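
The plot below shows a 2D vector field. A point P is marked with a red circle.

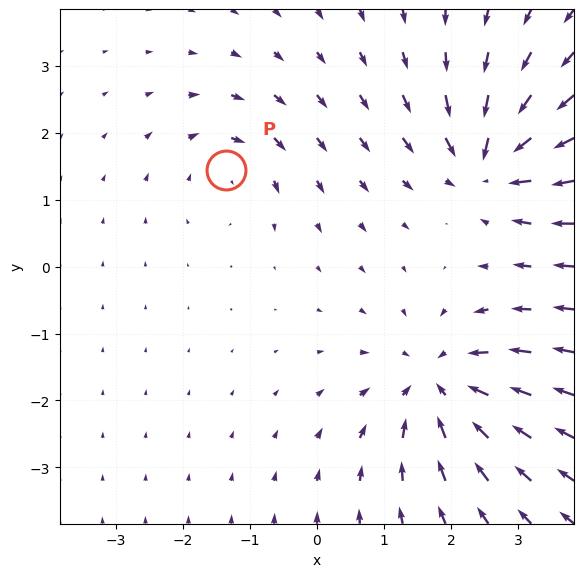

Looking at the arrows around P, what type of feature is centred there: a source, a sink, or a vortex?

At P (-1.4, 1.4) the arrows circulate clockwise. Divergence ≈0, curl about -4 — near-zero divergence with nonzero curl is a vortex.

vortex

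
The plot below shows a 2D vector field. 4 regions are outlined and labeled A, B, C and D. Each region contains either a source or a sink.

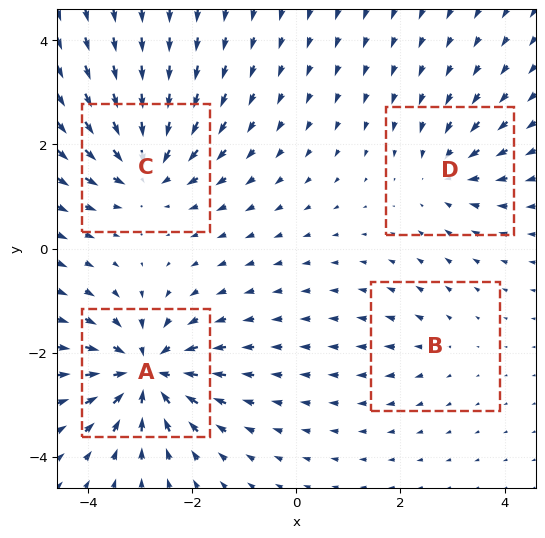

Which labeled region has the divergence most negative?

Divergence at each region's feature centre — A: about -8, B: about +2, C: about -6, D: about -4. Region A is most negative.

A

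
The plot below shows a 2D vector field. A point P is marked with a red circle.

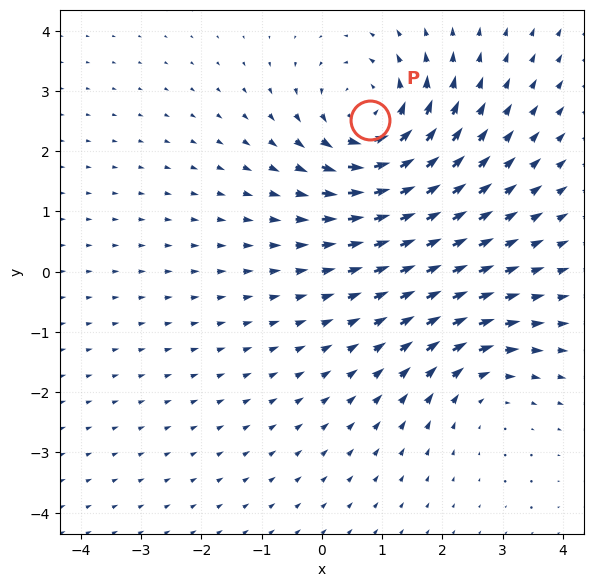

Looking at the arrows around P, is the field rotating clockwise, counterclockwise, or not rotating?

Near P at (0.8, 2.5) the arrows circulate counterclockwise. The curl (z-component) there is about +5; positive curl means counterclockwise rotation.

counterclockwise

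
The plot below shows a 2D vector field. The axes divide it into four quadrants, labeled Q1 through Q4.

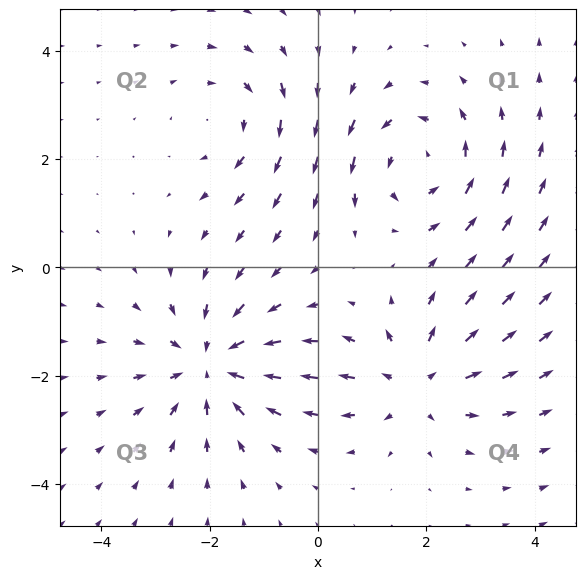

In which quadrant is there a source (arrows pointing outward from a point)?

Q4

The source sits at approximately (1.8, -2.1), which lies in quadrant Q4. The divergence there is about +3, positive as expected for a source.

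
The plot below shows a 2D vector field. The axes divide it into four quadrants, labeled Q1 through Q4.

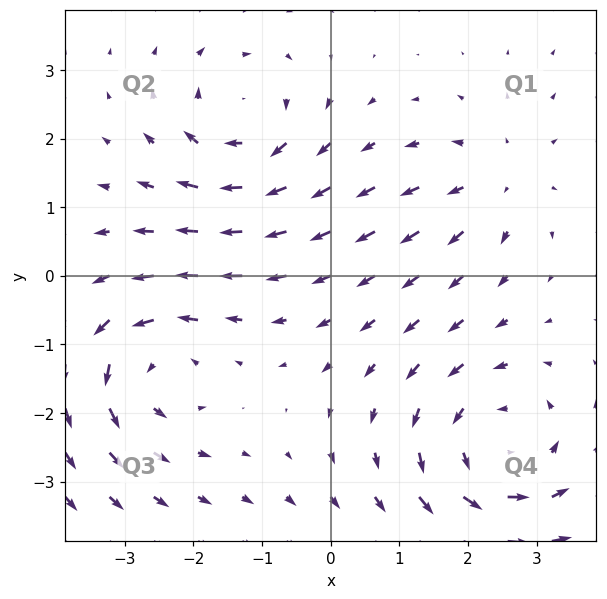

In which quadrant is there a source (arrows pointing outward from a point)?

The source sits at approximately (2.5, 1.4), which lies in quadrant Q1. The divergence there is about +3, positive as expected for a source.

Q1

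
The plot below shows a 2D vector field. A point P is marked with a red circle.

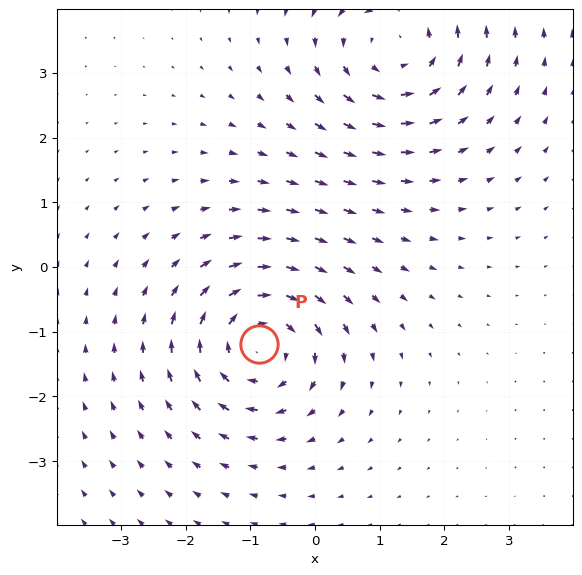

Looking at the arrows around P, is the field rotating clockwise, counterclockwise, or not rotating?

clockwise

Near P at (-0.9, -1.2) the arrows circulate clockwise. The curl (z-component) there is about -5; negative curl means clockwise rotation.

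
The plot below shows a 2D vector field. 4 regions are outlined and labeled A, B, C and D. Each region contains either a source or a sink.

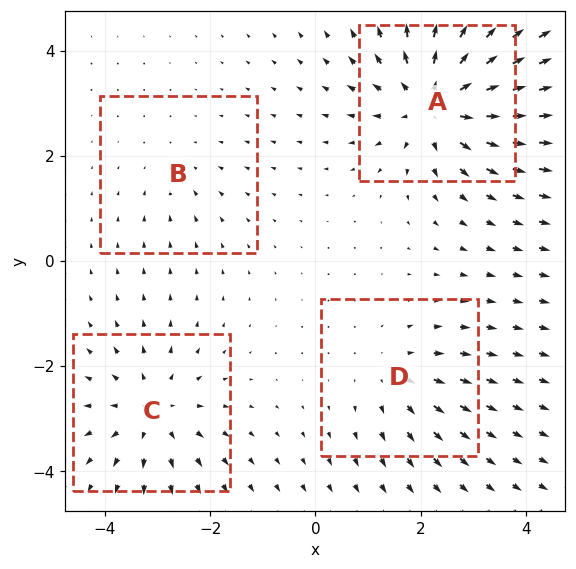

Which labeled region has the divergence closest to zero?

B

Divergence at each region's feature centre — A: about +7, B: about -2, C: about +5, D: about +3. Region B is closest to zero.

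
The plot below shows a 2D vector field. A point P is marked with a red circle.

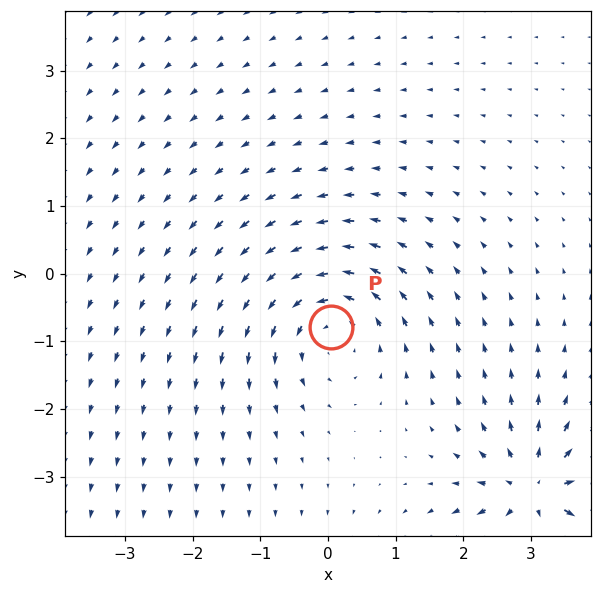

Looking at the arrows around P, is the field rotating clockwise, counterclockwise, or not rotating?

counterclockwise

Near P at (0.0, -0.8) the arrows circulate counterclockwise. The curl (z-component) there is about +5; positive curl means counterclockwise rotation.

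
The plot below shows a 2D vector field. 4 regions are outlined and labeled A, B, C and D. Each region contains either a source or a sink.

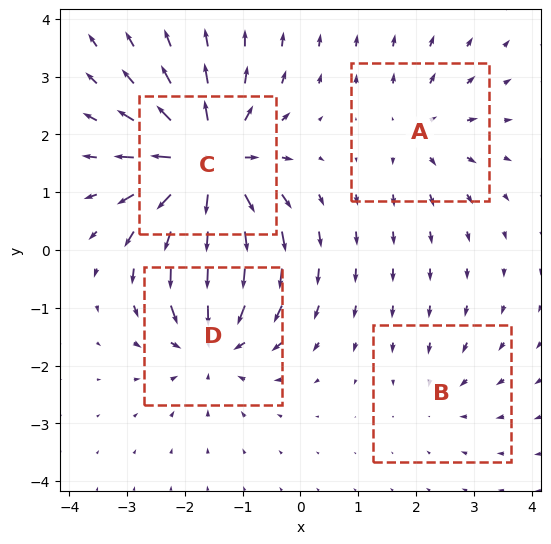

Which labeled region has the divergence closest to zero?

Divergence at each region's feature centre — A: about +3, B: about -2, C: about +8, D: about -6. Region B is closest to zero.

B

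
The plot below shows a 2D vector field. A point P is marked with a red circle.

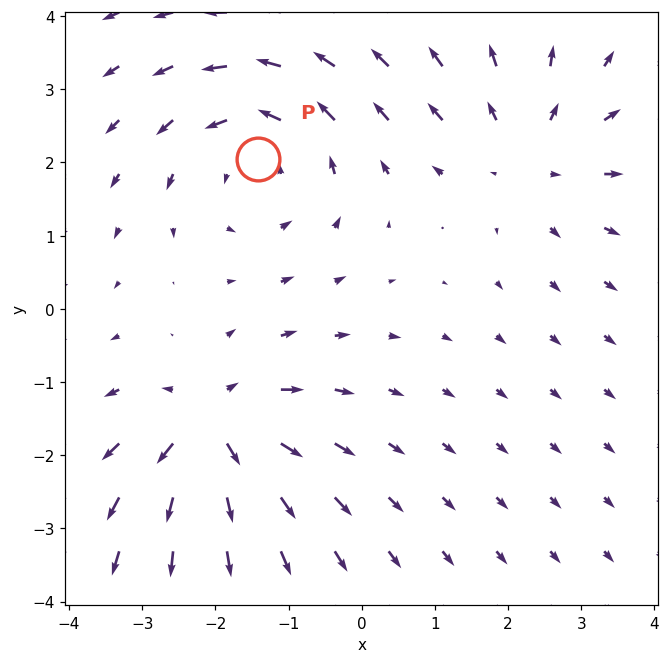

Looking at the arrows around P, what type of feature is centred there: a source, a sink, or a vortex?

At P (-1.4, 2.0) the arrows circulate counterclockwise. Divergence ≈0, curl about +4 — near-zero divergence with nonzero curl is a vortex.

vortex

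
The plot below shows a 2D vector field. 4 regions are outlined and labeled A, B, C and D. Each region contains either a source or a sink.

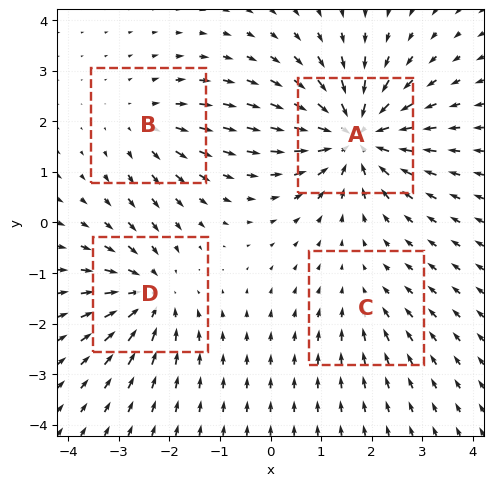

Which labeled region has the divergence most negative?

A

Divergence at each region's feature centre — A: about -8, B: about +3, C: about -2, D: about -5. Region A is most negative.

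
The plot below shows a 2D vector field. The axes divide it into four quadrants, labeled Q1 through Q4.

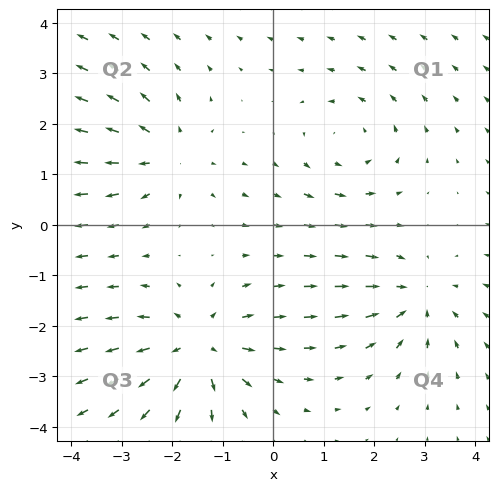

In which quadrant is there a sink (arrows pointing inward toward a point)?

Q4

The sink sits at approximately (2.8, -1.5), which lies in quadrant Q4. The divergence there is about -3, negative as expected for a sink.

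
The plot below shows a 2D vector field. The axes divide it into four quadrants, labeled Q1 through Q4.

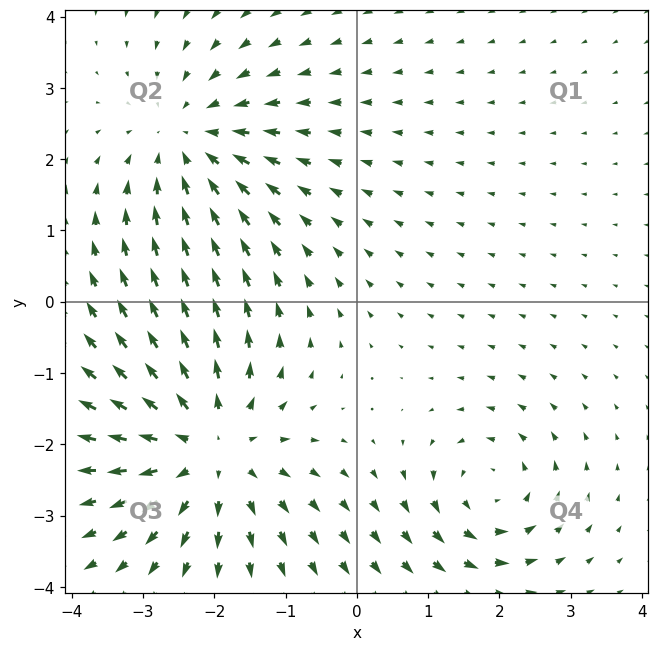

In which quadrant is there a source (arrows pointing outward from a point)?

Q3

The source sits at approximately (-2.1, -2.0), which lies in quadrant Q3. The divergence there is about +4, positive as expected for a source.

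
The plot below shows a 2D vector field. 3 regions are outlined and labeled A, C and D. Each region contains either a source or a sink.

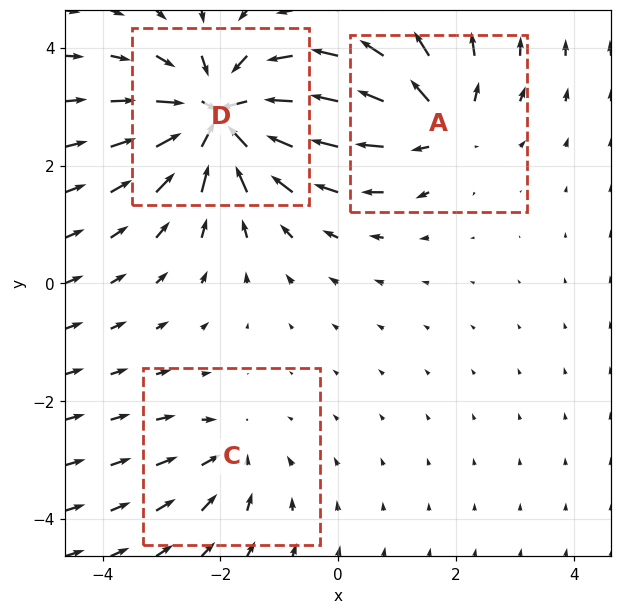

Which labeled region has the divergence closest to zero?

Divergence at each region's feature centre — A: about +4, C: about -2, D: about -6. Region C is closest to zero.

C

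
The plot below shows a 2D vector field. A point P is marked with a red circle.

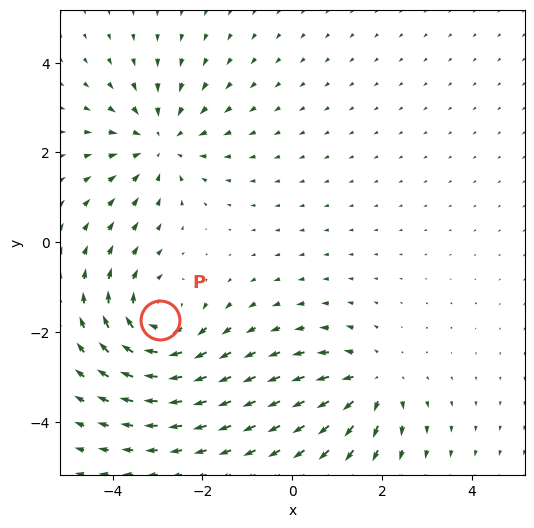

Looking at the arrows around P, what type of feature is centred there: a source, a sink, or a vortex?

At P (-3.0, -1.7) the arrows circulate clockwise. Divergence ≈0, curl about -4 — near-zero divergence with nonzero curl is a vortex.

vortex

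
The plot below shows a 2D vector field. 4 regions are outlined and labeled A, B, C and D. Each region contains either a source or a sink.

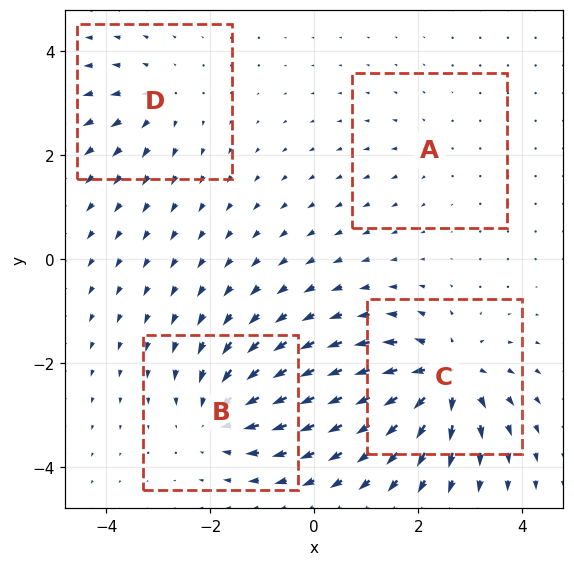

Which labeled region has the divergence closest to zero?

A

Divergence at each region's feature centre — A: about +2, B: about -6, C: about +8, D: about +4. Region A is closest to zero.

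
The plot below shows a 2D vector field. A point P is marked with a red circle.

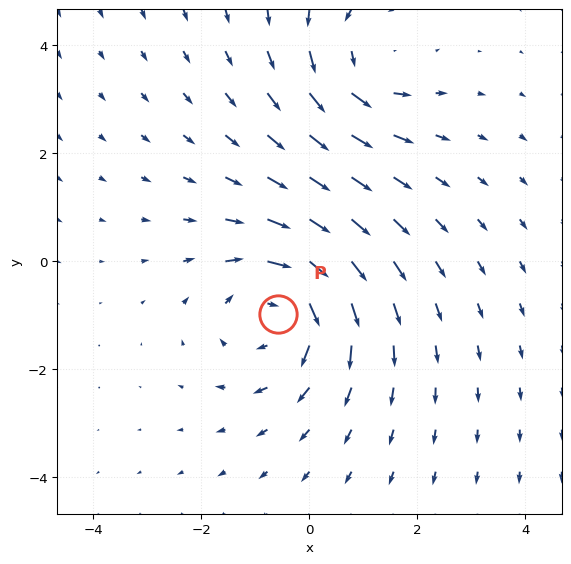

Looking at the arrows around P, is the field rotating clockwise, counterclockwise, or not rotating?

clockwise

Near P at (-0.6, -1.0) the arrows circulate clockwise. The curl (z-component) there is about -4; negative curl means clockwise rotation.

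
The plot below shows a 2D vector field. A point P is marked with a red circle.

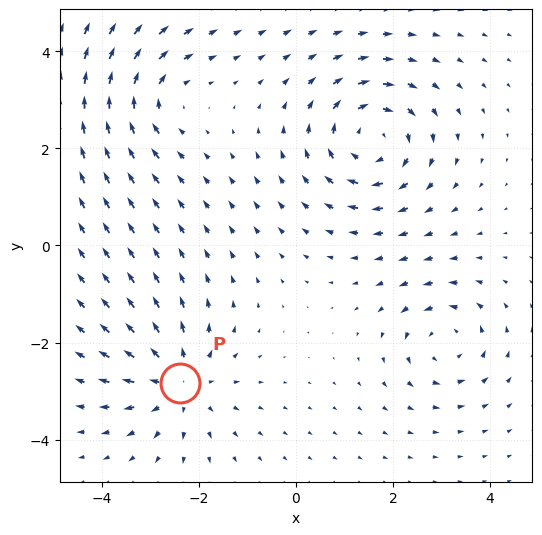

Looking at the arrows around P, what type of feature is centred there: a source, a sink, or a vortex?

At P (-2.4, -2.8) the arrows spread outward. Divergence about +4, curl ≈0 — positive divergence with near-zero curl is a source.

source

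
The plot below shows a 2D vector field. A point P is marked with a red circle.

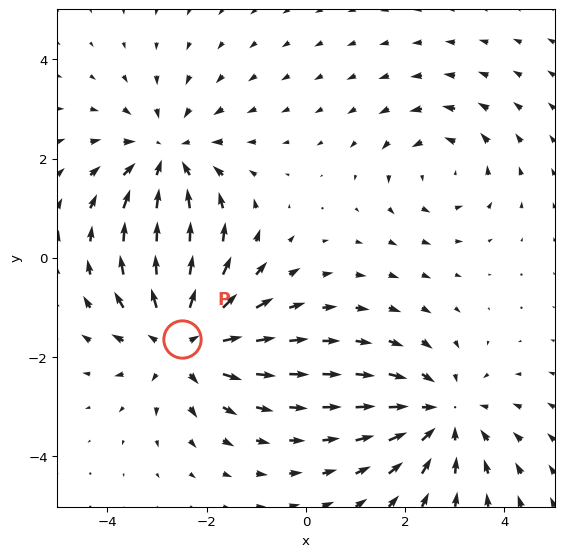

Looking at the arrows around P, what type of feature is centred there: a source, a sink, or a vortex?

source

At P (-2.5, -1.6) the arrows spread outward. Divergence about +4, curl ≈0 — positive divergence with near-zero curl is a source.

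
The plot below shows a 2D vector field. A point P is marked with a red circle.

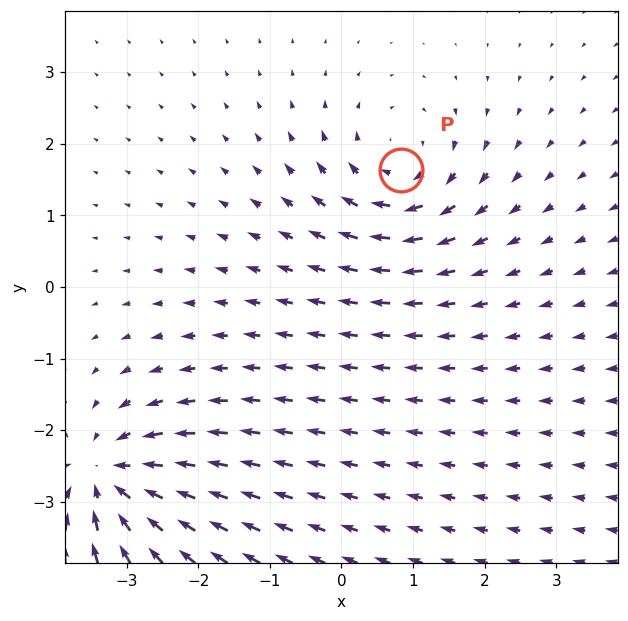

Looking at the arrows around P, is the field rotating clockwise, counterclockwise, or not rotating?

Near P at (0.8, 1.6) the arrows circulate clockwise. The curl (z-component) there is about -4; negative curl means clockwise rotation.

clockwise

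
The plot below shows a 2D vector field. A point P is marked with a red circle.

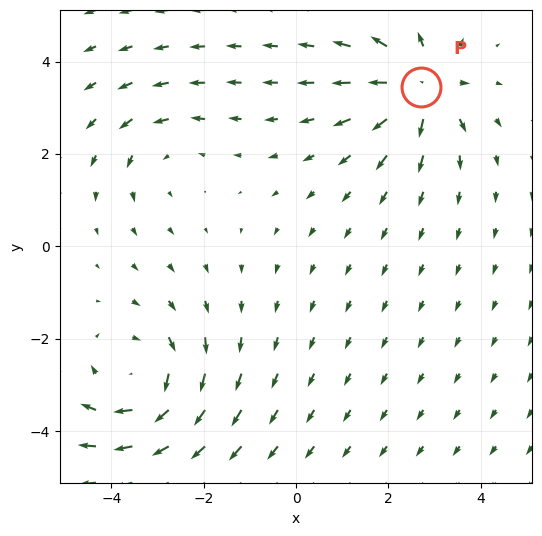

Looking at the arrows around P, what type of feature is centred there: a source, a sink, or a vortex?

source

At P (2.7, 3.4) the arrows spread outward. Divergence about +6, curl ≈0 — positive divergence with near-zero curl is a source.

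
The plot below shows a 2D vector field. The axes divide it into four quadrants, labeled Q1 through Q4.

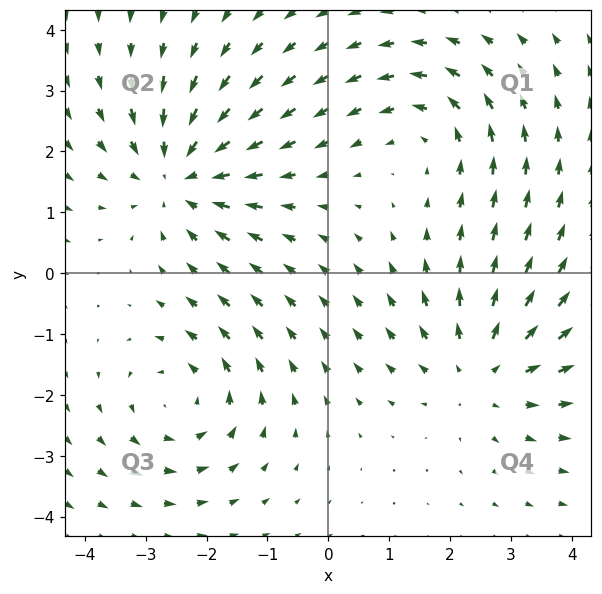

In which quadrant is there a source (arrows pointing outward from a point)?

The source sits at approximately (2.5, -1.6), which lies in quadrant Q4. The divergence there is about +3, positive as expected for a source.

Q4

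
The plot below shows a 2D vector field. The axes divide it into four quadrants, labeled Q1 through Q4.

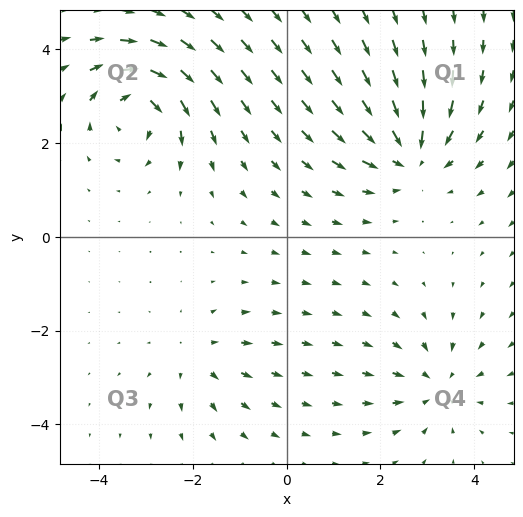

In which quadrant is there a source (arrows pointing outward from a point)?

The source sits at approximately (-1.9, -2.6), which lies in quadrant Q3. The divergence there is about +3, positive as expected for a source.

Q3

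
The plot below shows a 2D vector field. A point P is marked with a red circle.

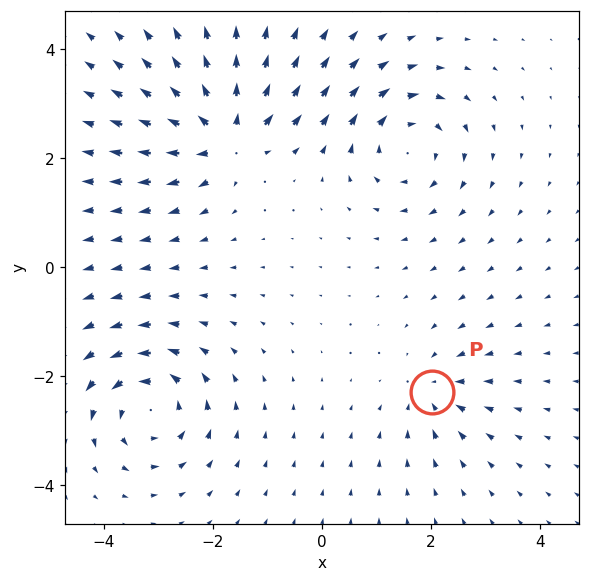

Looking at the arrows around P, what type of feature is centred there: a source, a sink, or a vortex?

sink

At P (2.0, -2.3) the arrows converge inward. Divergence about -4, curl ≈0 — negative divergence with near-zero curl is a sink.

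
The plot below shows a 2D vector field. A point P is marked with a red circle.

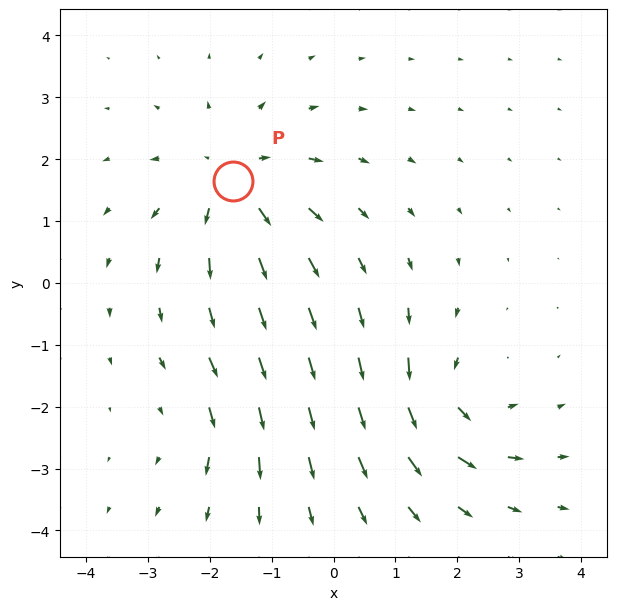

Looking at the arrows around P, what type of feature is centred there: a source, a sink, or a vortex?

At P (-1.6, 1.6) the arrows spread outward. Divergence about +5, curl ≈0 — positive divergence with near-zero curl is a source.

source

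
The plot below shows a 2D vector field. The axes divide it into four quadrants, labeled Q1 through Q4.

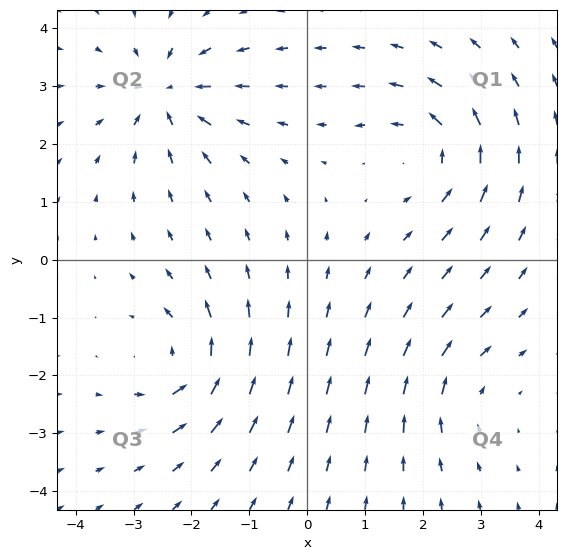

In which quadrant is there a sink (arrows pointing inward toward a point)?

Q2

The sink sits at approximately (-2.5, 2.9), which lies in quadrant Q2. The divergence there is about -5, negative as expected for a sink.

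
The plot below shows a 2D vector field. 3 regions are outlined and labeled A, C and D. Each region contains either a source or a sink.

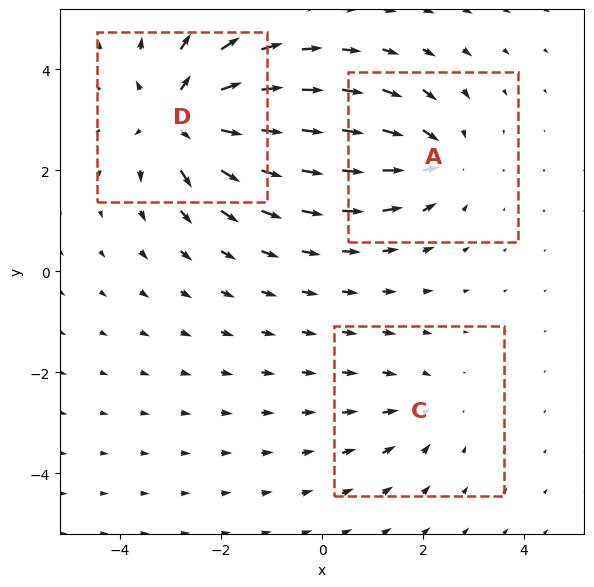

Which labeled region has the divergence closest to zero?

Divergence at each region's feature centre — A: about -3, C: about -2, D: about +5. Region C is closest to zero.

C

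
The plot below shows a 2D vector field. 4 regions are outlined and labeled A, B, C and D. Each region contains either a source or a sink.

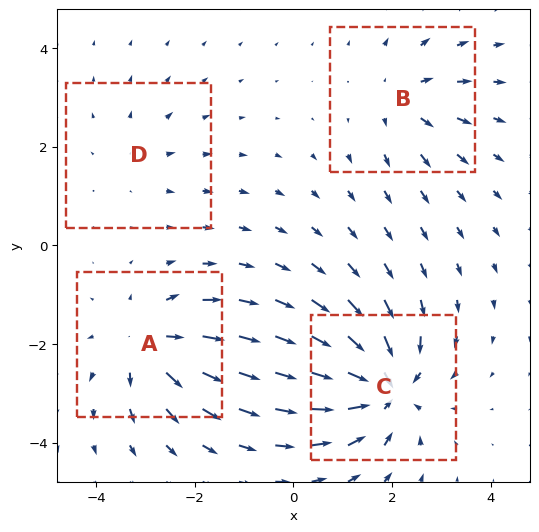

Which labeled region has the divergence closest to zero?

Divergence at each region's feature centre — A: about +5, B: about +4, C: about -7, D: about +2. Region D is closest to zero.

D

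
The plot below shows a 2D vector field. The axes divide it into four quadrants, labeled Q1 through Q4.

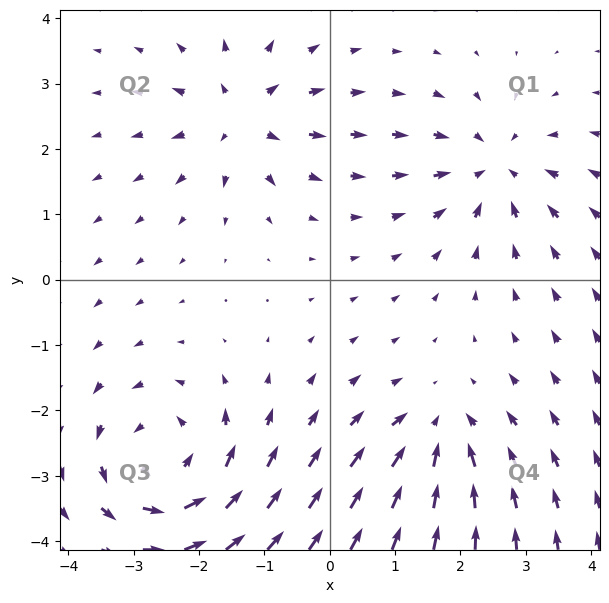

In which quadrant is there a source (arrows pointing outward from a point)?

The source sits at approximately (-1.4, 2.5), which lies in quadrant Q2. The divergence there is about +4, positive as expected for a source.

Q2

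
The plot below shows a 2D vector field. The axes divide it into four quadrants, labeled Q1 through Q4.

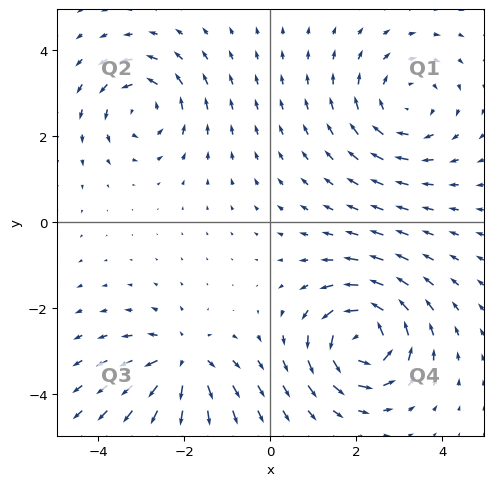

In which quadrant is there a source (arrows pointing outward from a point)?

Q3

The source sits at approximately (-2.0, -3.2), which lies in quadrant Q3. The divergence there is about +4, positive as expected for a source.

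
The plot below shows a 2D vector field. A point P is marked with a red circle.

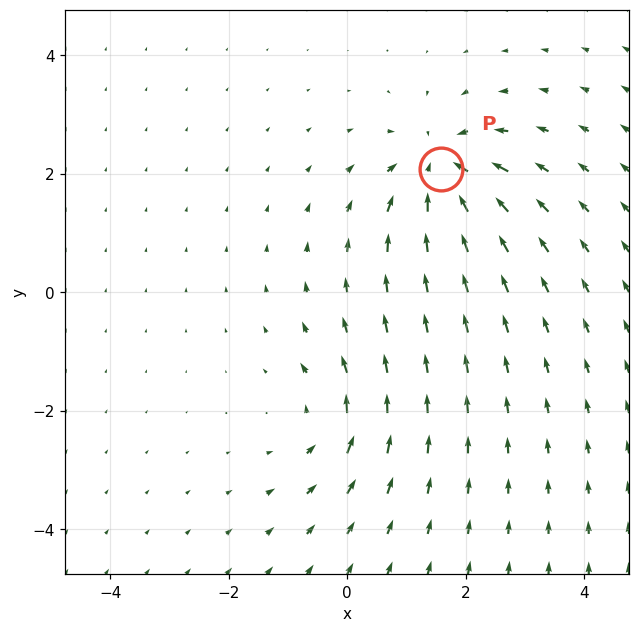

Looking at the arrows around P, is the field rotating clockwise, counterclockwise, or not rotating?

not rotating

Near P at (1.6, 2.1) the arrows show no circulation. The curl there is ≈0.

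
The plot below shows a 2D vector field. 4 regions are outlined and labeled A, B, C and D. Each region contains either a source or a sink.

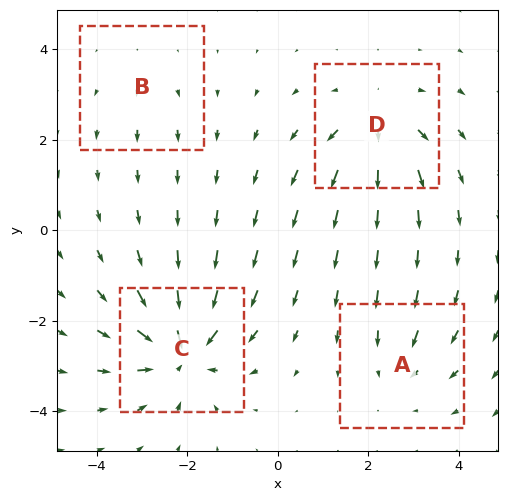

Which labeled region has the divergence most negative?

Divergence at each region's feature centre — A: about -4, B: about +2, C: about -8, D: about +6. Region C is most negative.

C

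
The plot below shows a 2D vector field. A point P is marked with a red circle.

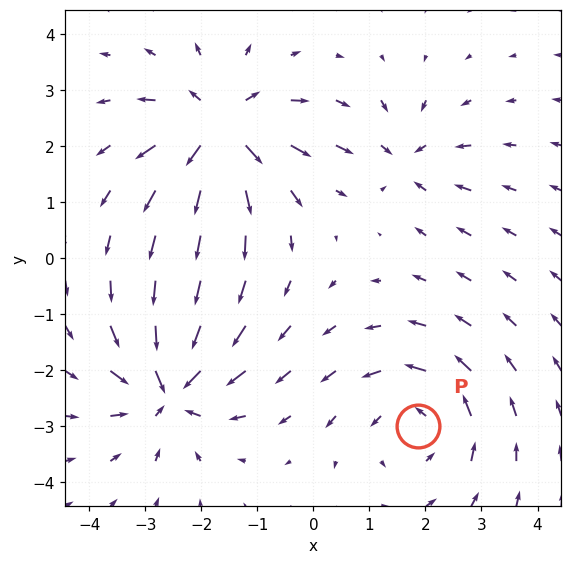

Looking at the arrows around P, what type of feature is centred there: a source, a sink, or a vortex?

At P (1.9, -3.0) the arrows circulate counterclockwise. Divergence ≈0, curl about +4 — near-zero divergence with nonzero curl is a vortex.

vortex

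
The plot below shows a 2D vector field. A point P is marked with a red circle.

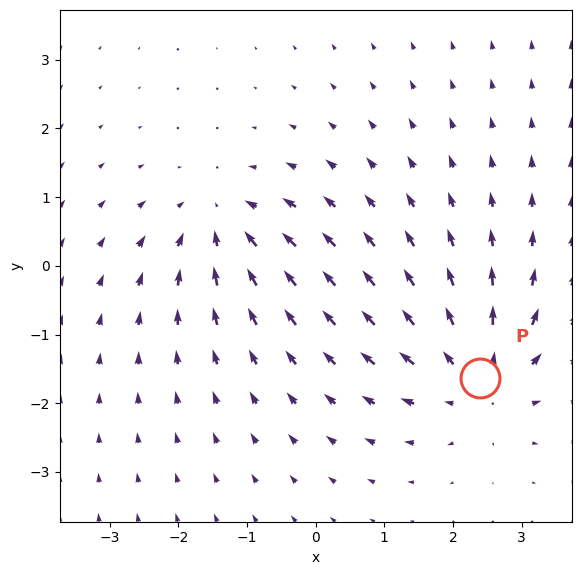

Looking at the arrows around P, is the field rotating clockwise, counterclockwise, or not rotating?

Near P at (2.4, -1.6) the arrows show no circulation. The curl there is ≈0.

not rotating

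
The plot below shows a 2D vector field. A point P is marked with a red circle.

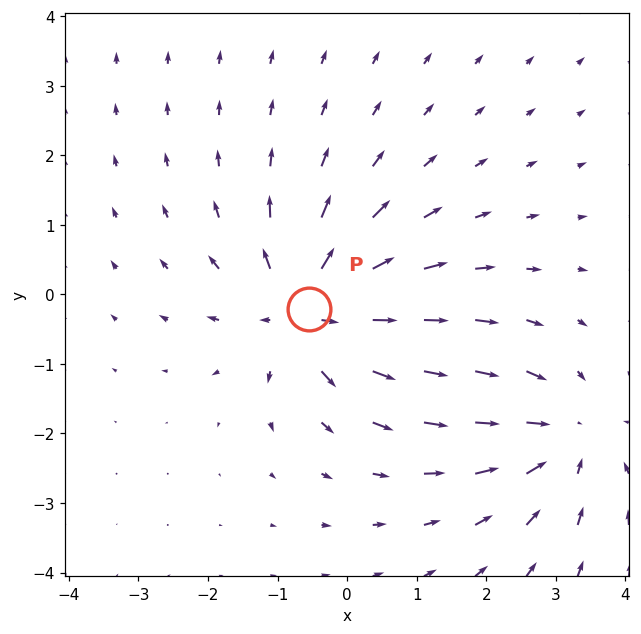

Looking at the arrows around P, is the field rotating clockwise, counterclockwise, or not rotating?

not rotating

Near P at (-0.6, -0.2) the arrows show no circulation. The curl there is ≈0.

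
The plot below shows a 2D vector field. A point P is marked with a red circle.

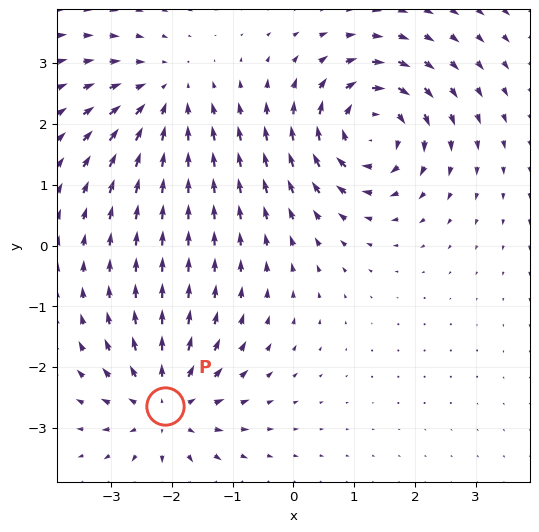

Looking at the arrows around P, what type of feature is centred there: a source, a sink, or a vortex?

source

At P (-2.1, -2.6) the arrows spread outward. Divergence about +3, curl ≈0 — positive divergence with near-zero curl is a source.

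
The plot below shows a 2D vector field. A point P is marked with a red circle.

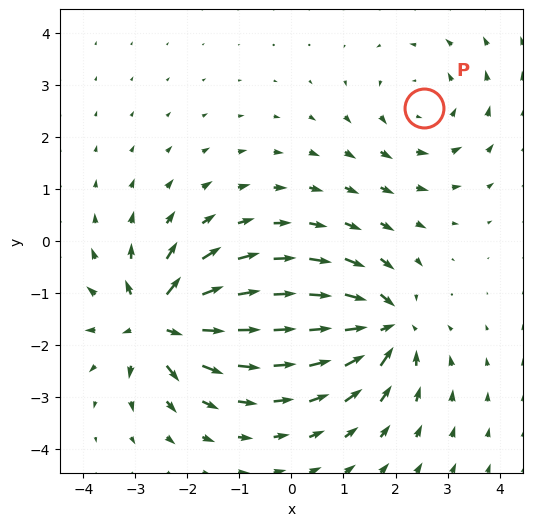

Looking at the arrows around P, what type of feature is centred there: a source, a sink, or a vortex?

At P (2.5, 2.6) the arrows circulate counterclockwise. Divergence ≈0, curl about +2 — near-zero divergence with nonzero curl is a vortex.

vortex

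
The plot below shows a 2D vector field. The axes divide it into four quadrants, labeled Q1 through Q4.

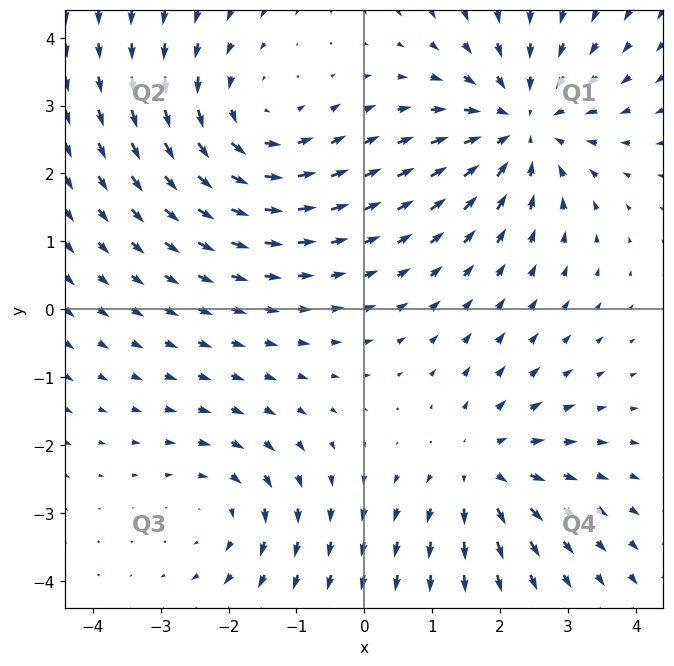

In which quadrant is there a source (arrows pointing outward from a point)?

Q4

The source sits at approximately (1.7, -2.4), which lies in quadrant Q4. The divergence there is about +4, positive as expected for a source.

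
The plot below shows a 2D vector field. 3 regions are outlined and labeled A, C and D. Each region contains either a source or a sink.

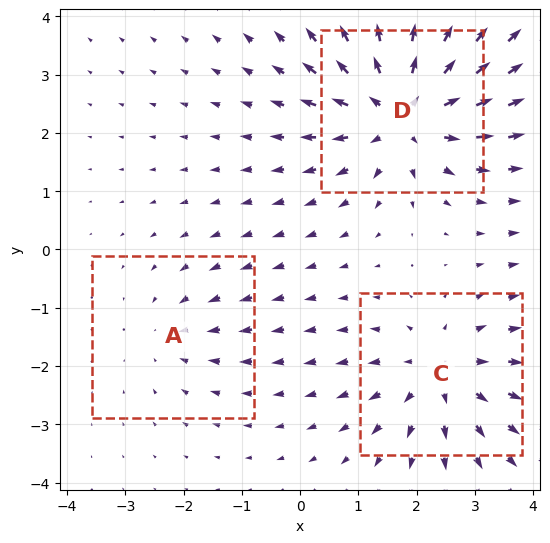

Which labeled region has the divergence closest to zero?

Divergence at each region's feature centre — A: about -2, C: about +3, D: about +5. Region A is closest to zero.

A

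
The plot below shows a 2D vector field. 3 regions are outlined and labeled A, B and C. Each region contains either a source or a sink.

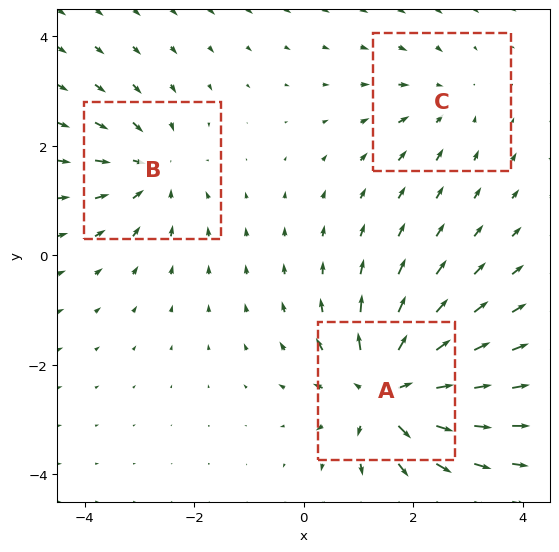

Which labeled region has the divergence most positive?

Divergence at each region's feature centre — A: about +6, B: about -3, C: about -2. Region A is most positive.

A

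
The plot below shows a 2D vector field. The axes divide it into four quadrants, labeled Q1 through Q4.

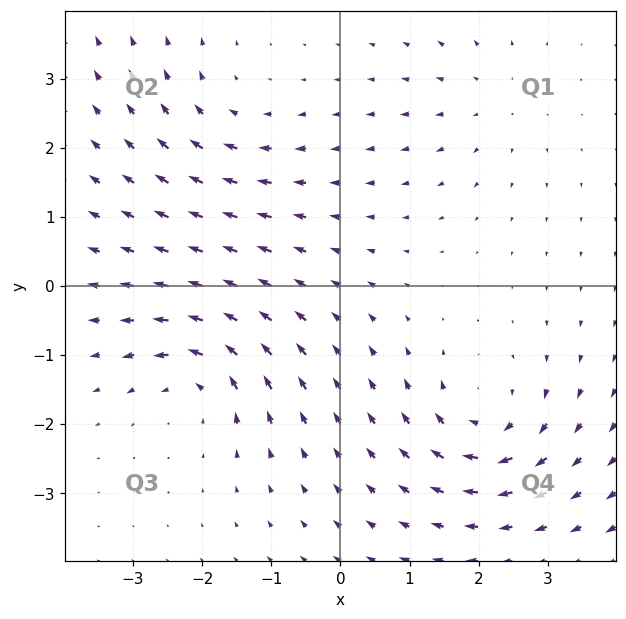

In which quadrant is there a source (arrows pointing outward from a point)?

Q1

The source sits at approximately (2.2, 2.7), which lies in quadrant Q1. The divergence there is about +3, positive as expected for a source.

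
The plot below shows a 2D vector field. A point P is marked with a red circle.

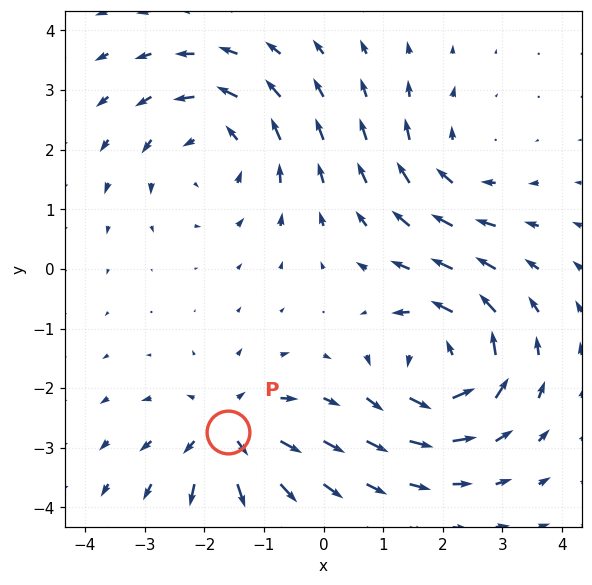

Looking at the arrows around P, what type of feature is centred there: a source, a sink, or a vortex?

source

At P (-1.6, -2.7) the arrows spread outward. Divergence about +5, curl ≈0 — positive divergence with near-zero curl is a source.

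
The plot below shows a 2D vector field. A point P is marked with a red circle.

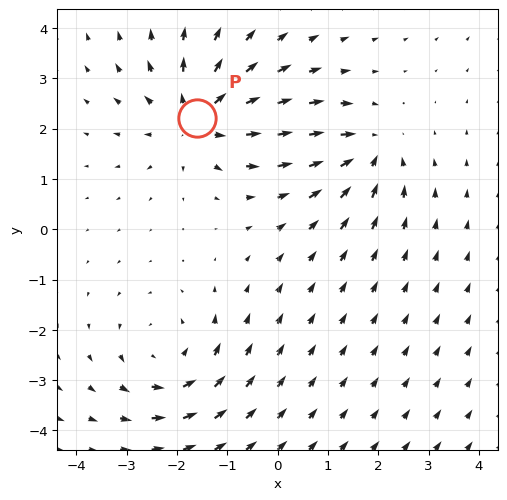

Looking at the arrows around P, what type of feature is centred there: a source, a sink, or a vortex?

source

At P (-1.6, 2.2) the arrows spread outward. Divergence about +4, curl ≈0 — positive divergence with near-zero curl is a source.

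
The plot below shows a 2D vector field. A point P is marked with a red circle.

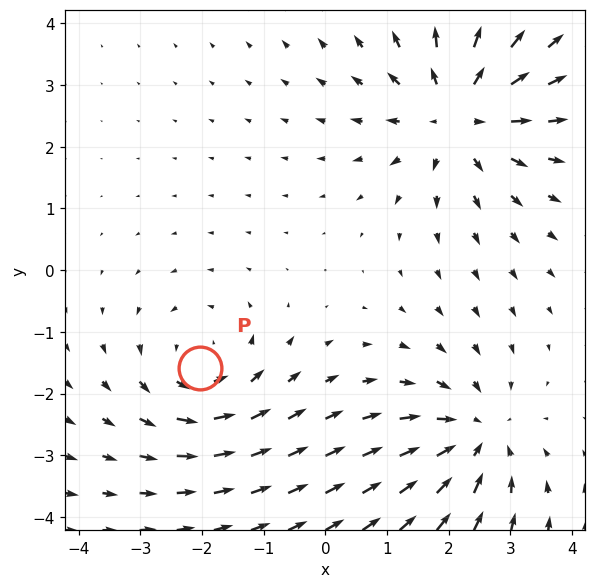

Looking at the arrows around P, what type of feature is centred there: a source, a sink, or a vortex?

vortex

At P (-2.0, -1.6) the arrows circulate counterclockwise. Divergence ≈0, curl about +3 — near-zero divergence with nonzero curl is a vortex.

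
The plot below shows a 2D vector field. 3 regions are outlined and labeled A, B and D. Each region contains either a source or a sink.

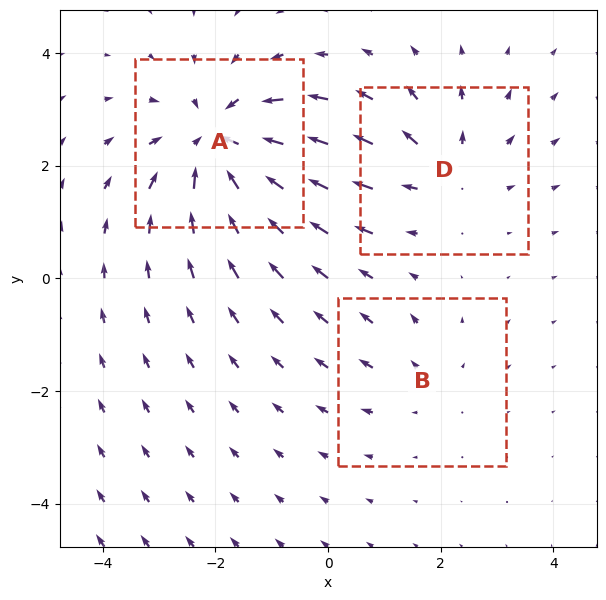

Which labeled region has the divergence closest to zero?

Divergence at each region's feature centre — A: about -4, B: about +2, D: about +3. Region B is closest to zero.

B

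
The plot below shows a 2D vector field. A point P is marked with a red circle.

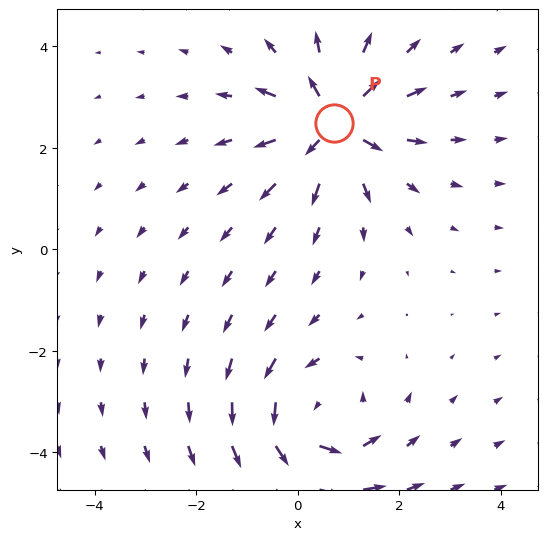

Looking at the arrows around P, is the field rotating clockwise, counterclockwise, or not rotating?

Near P at (0.7, 2.5) the arrows show no circulation. The curl there is ≈0.

not rotating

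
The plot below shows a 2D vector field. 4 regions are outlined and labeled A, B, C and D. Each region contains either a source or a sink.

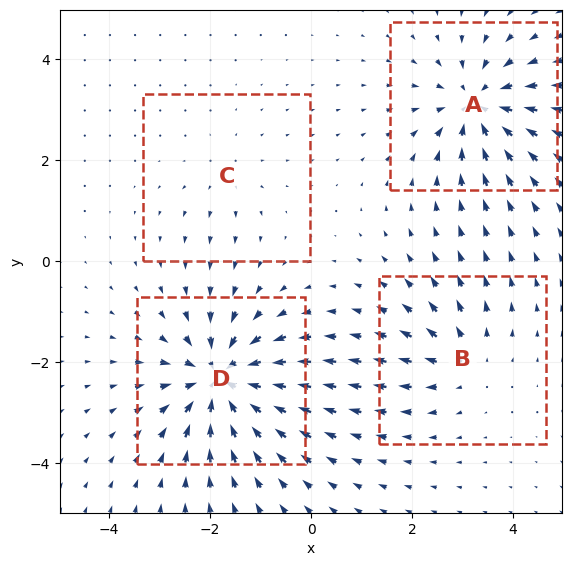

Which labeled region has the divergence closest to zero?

Divergence at each region's feature centre — A: about -6, B: about +4, C: about +2, D: about -7. Region C is closest to zero.

C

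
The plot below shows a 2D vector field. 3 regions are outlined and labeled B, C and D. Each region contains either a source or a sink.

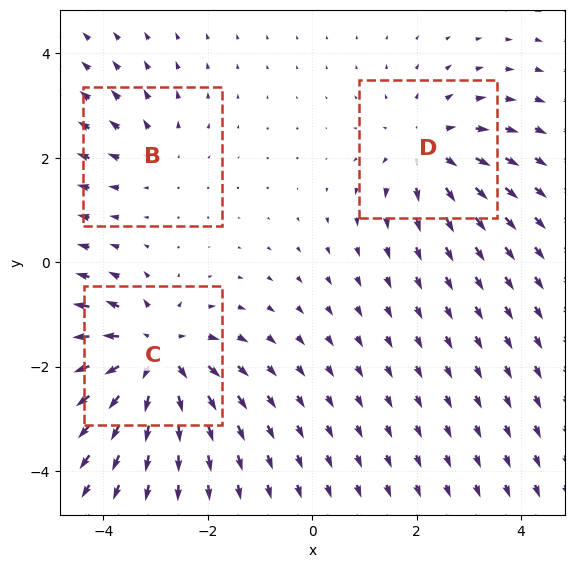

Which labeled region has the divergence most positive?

Divergence at each region's feature centre — B: about +2, C: about +5, D: about +3. Region C is most positive.

C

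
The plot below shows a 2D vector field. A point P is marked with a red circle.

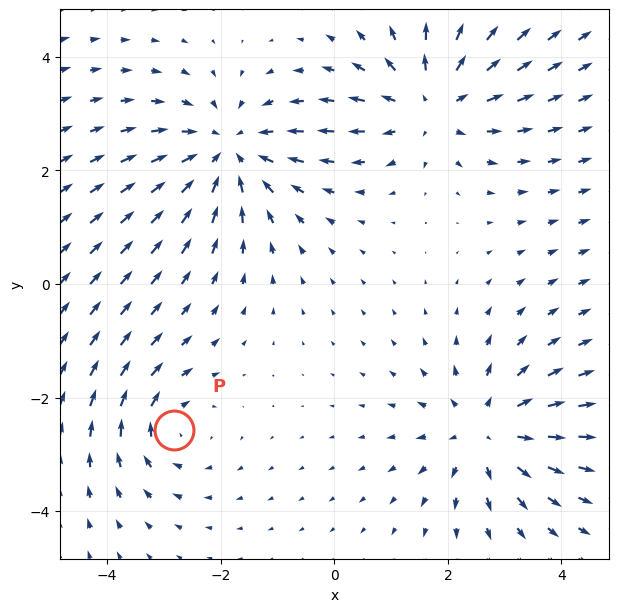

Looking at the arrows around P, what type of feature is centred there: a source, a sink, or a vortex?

At P (-2.8, -2.6) the arrows circulate clockwise. Divergence ≈0, curl about -3 — near-zero divergence with nonzero curl is a vortex.

vortex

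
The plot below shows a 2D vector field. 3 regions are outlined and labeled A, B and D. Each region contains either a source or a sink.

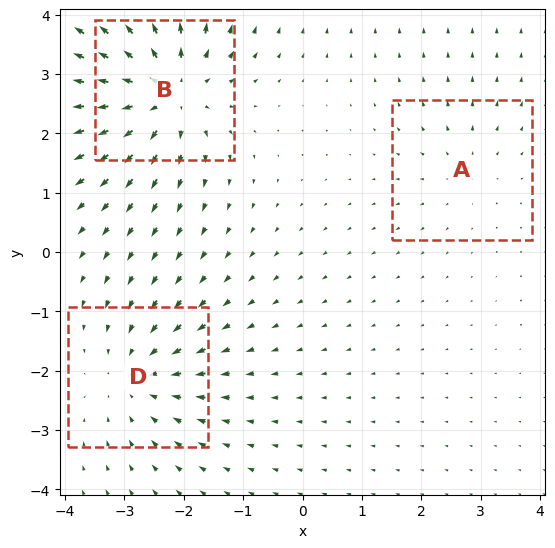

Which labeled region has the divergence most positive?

B

Divergence at each region's feature centre — A: about +2, B: about +5, D: about -3. Region B is most positive.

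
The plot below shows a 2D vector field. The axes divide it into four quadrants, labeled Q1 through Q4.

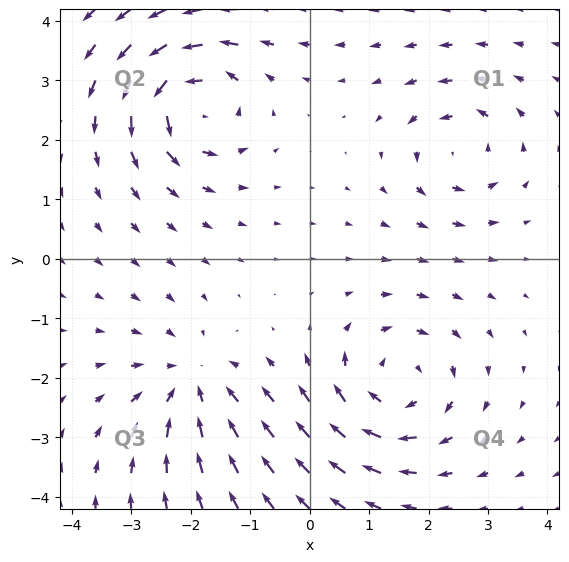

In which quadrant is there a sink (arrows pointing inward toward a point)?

Q3

The sink sits at approximately (-2.0, -2.1), which lies in quadrant Q3. The divergence there is about -4, negative as expected for a sink.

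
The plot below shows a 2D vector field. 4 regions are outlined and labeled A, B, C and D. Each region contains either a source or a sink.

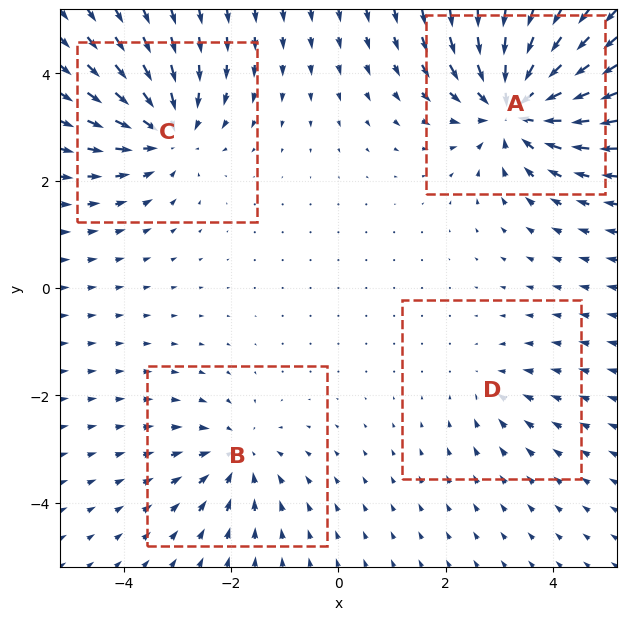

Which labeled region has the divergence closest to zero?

D

Divergence at each region's feature centre — A: about -7, B: about -4, C: about -5, D: about -2. Region D is closest to zero.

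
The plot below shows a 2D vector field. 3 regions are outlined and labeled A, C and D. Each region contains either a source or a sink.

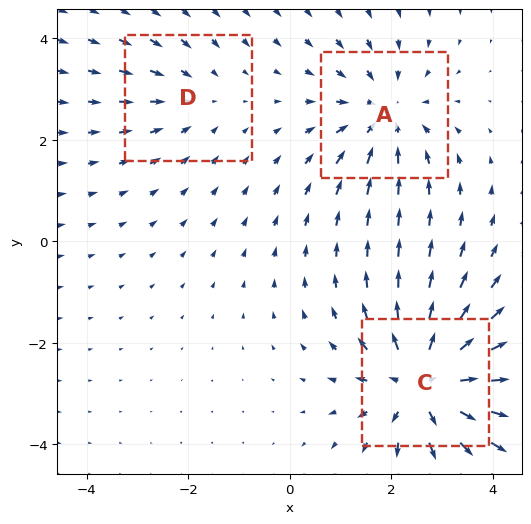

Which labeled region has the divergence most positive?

Divergence at each region's feature centre — A: about -3, C: about +4, D: about -2. Region C is most positive.

C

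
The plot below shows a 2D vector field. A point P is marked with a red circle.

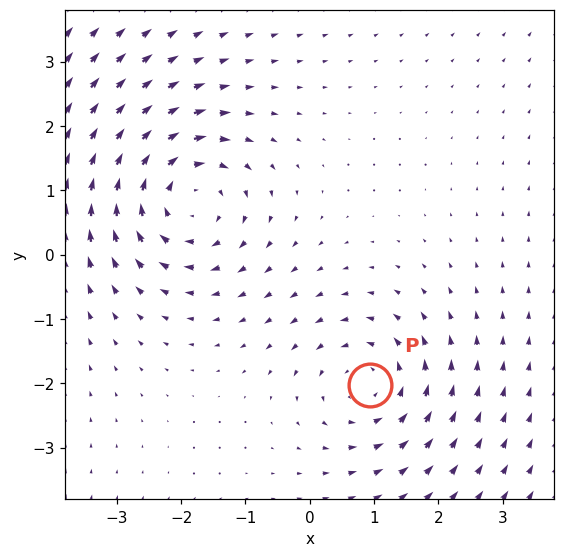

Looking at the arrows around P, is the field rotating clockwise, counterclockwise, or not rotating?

Near P at (0.9, -2.0) the arrows circulate counterclockwise. The curl (z-component) there is about +3; positive curl means counterclockwise rotation.

counterclockwise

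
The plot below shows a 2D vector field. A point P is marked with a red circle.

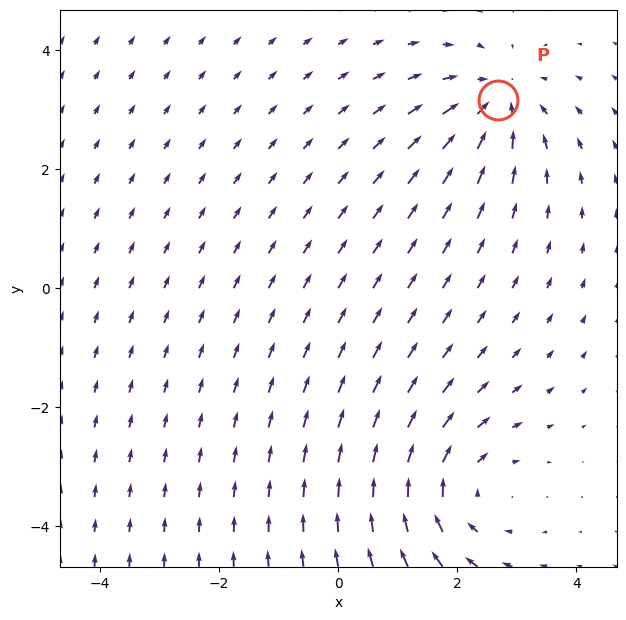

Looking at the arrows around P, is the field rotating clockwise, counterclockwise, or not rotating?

Near P at (2.7, 3.2) the arrows show no circulation. The curl there is ≈0.

not rotating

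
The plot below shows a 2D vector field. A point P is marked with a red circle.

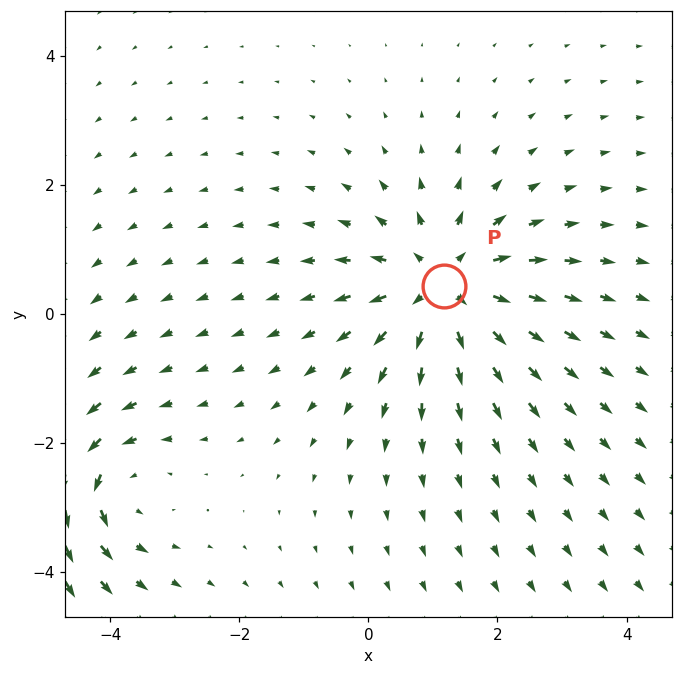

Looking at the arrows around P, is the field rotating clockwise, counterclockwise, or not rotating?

Near P at (1.2, 0.4) the arrows show no circulation. The curl there is ≈0.

not rotating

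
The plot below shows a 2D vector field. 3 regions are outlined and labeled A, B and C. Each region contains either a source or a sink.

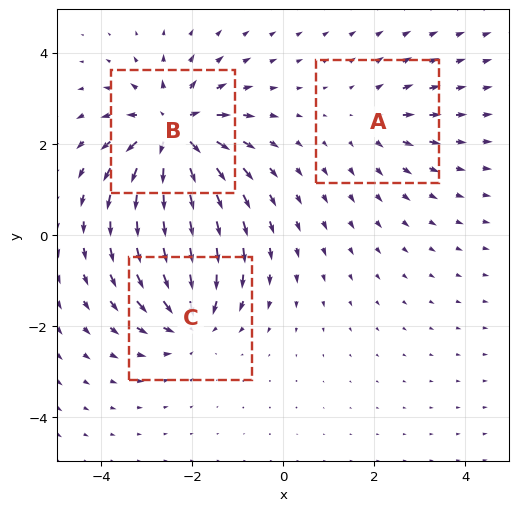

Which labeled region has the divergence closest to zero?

A

Divergence at each region's feature centre — A: about +2, B: about +6, C: about -4. Region A is closest to zero.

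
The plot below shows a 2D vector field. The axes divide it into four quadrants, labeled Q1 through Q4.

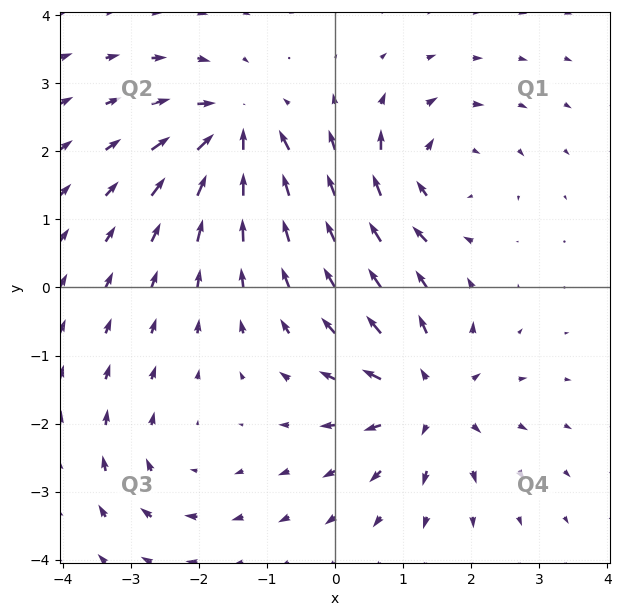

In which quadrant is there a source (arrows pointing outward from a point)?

The source sits at approximately (1.4, -1.6), which lies in quadrant Q4. The divergence there is about +5, positive as expected for a source.

Q4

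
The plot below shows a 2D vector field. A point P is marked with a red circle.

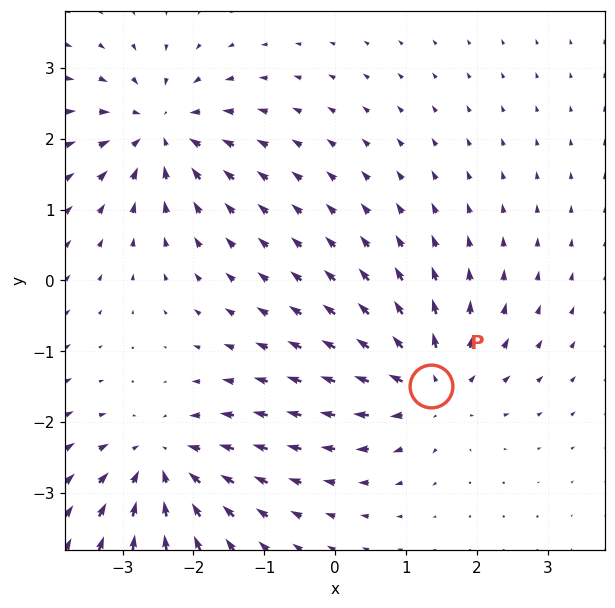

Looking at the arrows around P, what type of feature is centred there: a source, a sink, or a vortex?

source

At P (1.4, -1.5) the arrows spread outward. Divergence about +5, curl ≈0 — positive divergence with near-zero curl is a source.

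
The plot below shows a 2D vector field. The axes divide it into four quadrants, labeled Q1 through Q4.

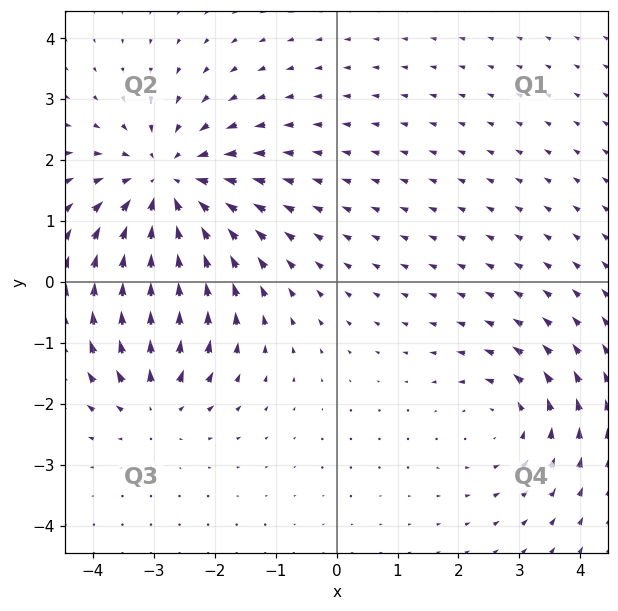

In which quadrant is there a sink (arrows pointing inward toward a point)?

The sink sits at approximately (-2.8, 1.6), which lies in quadrant Q2. The divergence there is about -4, negative as expected for a sink.

Q2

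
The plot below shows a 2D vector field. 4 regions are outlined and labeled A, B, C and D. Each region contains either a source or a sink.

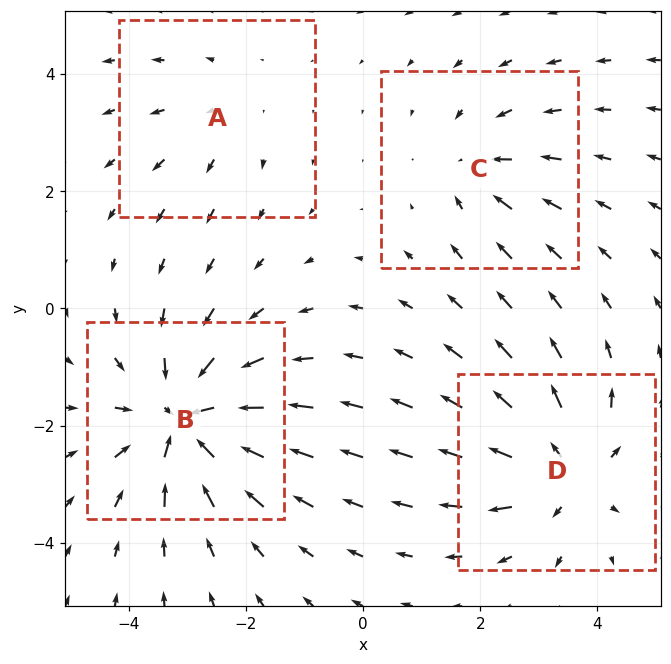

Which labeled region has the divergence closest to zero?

A

Divergence at each region's feature centre — A: about +2, B: about -6, C: about -3, D: about +5. Region A is closest to zero.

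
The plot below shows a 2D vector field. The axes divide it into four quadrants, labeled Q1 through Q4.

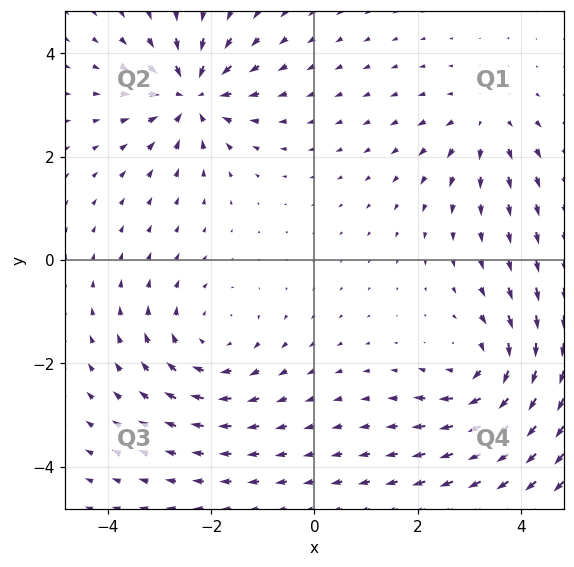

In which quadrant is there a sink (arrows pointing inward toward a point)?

Q2

The sink sits at approximately (-2.4, 3.2), which lies in quadrant Q2. The divergence there is about -6, negative as expected for a sink.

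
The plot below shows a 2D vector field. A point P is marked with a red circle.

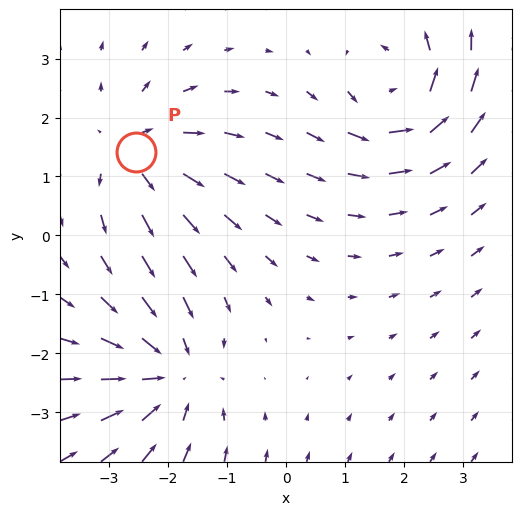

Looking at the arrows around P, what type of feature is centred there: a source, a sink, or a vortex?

At P (-2.6, 1.4) the arrows spread outward. Divergence about +4, curl ≈0 — positive divergence with near-zero curl is a source.

source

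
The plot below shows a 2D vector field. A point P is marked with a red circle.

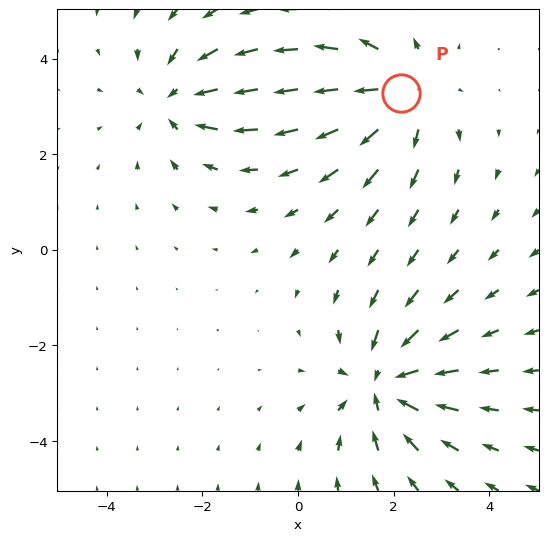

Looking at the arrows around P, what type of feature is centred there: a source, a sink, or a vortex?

At P (2.2, 3.3) the arrows spread outward. Divergence about +3, curl ≈0 — positive divergence with near-zero curl is a source.

source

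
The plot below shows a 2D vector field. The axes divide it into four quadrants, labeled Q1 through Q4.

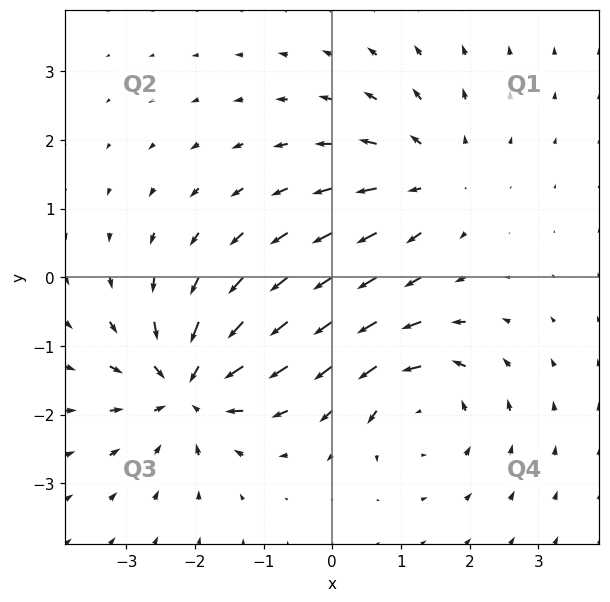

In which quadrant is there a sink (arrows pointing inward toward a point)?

Q3

The sink sits at approximately (-2.1, -1.6), which lies in quadrant Q3. The divergence there is about -6, negative as expected for a sink.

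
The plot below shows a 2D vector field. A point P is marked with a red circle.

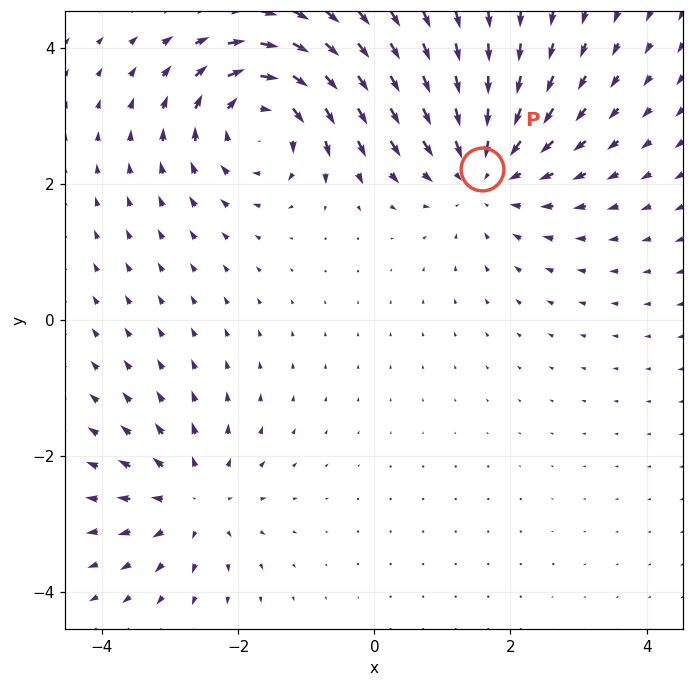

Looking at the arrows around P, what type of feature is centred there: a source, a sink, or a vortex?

At P (1.6, 2.2) the arrows converge inward. Divergence about -3, curl ≈0 — negative divergence with near-zero curl is a sink.

sink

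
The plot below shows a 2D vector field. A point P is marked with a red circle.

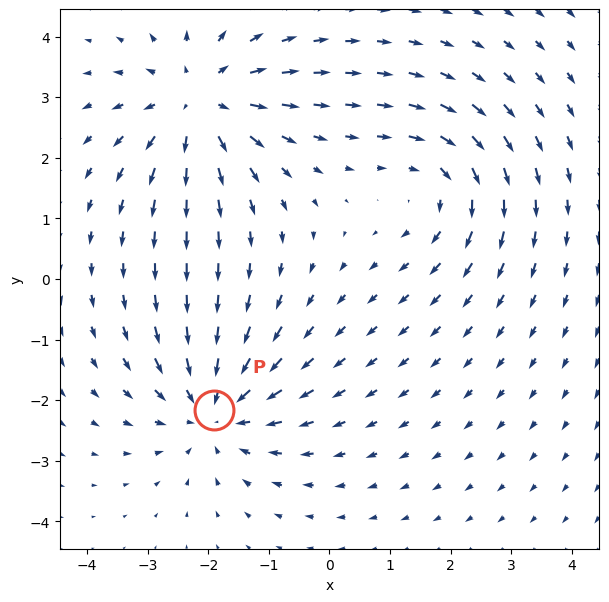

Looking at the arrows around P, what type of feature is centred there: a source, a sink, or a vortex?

At P (-1.9, -2.2) the arrows converge inward. Divergence about -4, curl ≈0 — negative divergence with near-zero curl is a sink.

sink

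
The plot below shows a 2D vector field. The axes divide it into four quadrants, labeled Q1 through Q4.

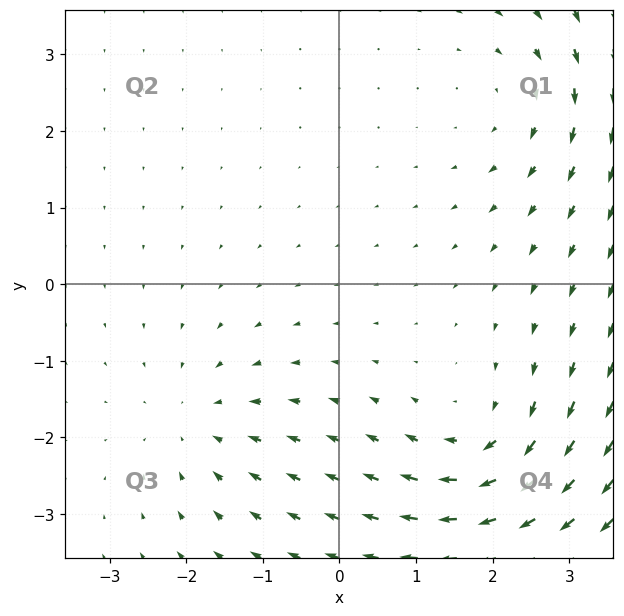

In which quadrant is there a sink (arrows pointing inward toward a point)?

The sink sits at approximately (-1.8, -1.8), which lies in quadrant Q3. The divergence there is about -3, negative as expected for a sink.

Q3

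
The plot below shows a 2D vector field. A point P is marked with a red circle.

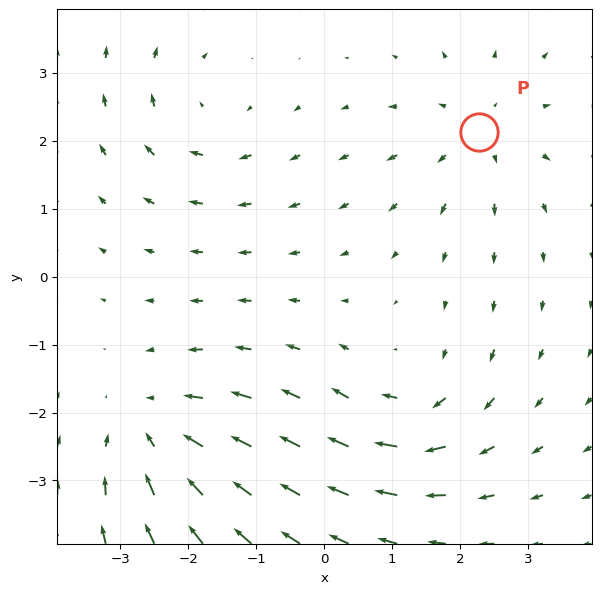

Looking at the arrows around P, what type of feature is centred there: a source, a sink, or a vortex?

source

At P (2.3, 2.1) the arrows spread outward. Divergence about +4, curl ≈0 — positive divergence with near-zero curl is a source.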